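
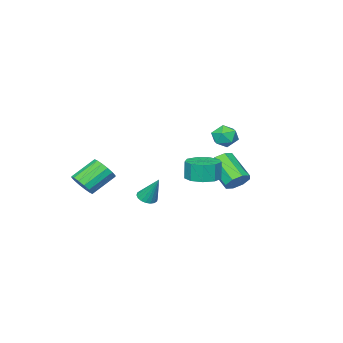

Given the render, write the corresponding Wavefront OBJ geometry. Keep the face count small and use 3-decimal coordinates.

v 1.397 3.903 1.013
v 2.462 3.958 1.094
v 2.369 3.893 2.369
v 1.303 3.837 2.287
v 2.175 4.631 1.107
v 2.081 4.566 2.382
v 1.523 4.963 1.076
v 1.43 4.898 2.351
v 0.813 4.799 1.015
v 0.719 4.734 2.29
v 0.375 4.215 0.953
v 0.282 4.15 2.228
v 0.416 3.485 0.919
v 0.322 3.42 2.194
v 0.916 2.951 0.929
v 0.822 2.886 2.203
v 1.64 2.861 0.977
v 1.547 2.796 2.252
v 2.251 3.259 1.043
v 2.157 3.194 2.317
v -3.574 2.153 -1.351
v -3.064 1.653 -1.899
v -3.376 -0.093 -0.596
v -3.886 0.407 -0.049
v -2.697 1.958 -1.402
v -3.009 0.213 -0.1
v -2.844 2.377 -0.875
v -3.156 0.632 0.427
v -3.418 2.665 -0.628
v -3.731 0.919 0.675
v -4.084 2.653 -0.804
v -4.396 0.907 0.499
v -4.451 2.347 -1.3
v -4.763 0.602 0.002
v -4.304 1.928 -1.827
v -4.616 0.183 -0.525
v -3.729 1.641 -2.075
v -4.042 -0.105 -0.772
v 1.734 -0.28 -1.689
v 2.044 -0.795 -1.392
v 1.706 0.68 0.009
v 2.271 -0.625 -1.485
v 2.391 -0.387 -1.617
v 2.382 -0.127 -1.764
v 2.244 0.102 -1.896
v 2.005 0.255 -1.987
v 1.712 0.303 -2.019
v 1.424 0.235 -1.985
v 1.197 0.065 -1.893
v 1.076 -0.173 -1.76
v 1.086 -0.432 -1.613
v 1.224 -0.662 -1.481
v 1.463 -0.815 -1.39
v 1.755 -0.863 -1.359
v -3.974 1.377 2.776
v -3.401 2.084 2.946
v -2.959 0.776 1.854
v -2.386 1.483 2.024
v -2.569 0.866 2.689
v -3.197 1.237 3.258
v -3.163 1.623 1.542
v -3.791 1.994 2.111
v -2.9 2.236 2.183
v -2.533 1.768 2.892
v -3.827 1.092 1.908
v -3.46 0.624 2.617
v 4.587 -2.853 -0.607
v 5.111 -2.96 0.129
v 3.638 -2.514 1.243
v 3.113 -2.407 0.507
v 5.158 -2.506 0.01
v 3.685 -2.061 1.124
v 5.052 -2.146 -0.274
v 3.579 -1.7 0.84
v 4.822 -1.975 -0.647
v 3.349 -1.529 0.467
v 4.528 -2.039 -1.01
v 3.055 -1.593 0.104
v 4.25 -2.321 -1.265
v 2.777 -1.876 -0.15
v 4.062 -2.746 -1.343
v 2.589 -2.3 -0.229
v 4.015 -3.199 -1.224
v 2.542 -2.754 -0.11
v 4.121 -3.56 -0.94
v 2.648 -3.114 0.174
v 4.351 -3.731 -0.567
v 2.878 -3.285 0.547
v 4.645 -3.667 -0.204
v 3.172 -3.221 0.91
v 4.923 -3.384 0.05
v 3.45 -2.939 1.165
f 2 1 5
f 2 5 3
f 3 5 6
f 3 6 4
f 5 1 7
f 5 7 6
f 6 7 8
f 6 8 4
f 7 1 9
f 7 9 8
f 8 9 10
f 8 10 4
f 9 1 11
f 9 11 10
f 10 11 12
f 10 12 4
f 11 1 13
f 11 13 12
f 12 13 14
f 12 14 4
f 13 1 15
f 13 15 14
f 14 15 16
f 14 16 4
f 15 1 17
f 15 17 16
f 16 17 18
f 16 18 4
f 17 1 19
f 17 19 18
f 18 19 20
f 18 20 4
f 19 1 2
f 19 2 20
f 20 2 3
f 20 3 4
f 22 21 25
f 22 25 23
f 23 25 26
f 23 26 24
f 25 21 27
f 25 27 26
f 26 27 28
f 26 28 24
f 27 21 29
f 27 29 28
f 28 29 30
f 28 30 24
f 29 21 31
f 29 31 30
f 30 31 32
f 30 32 24
f 31 21 33
f 31 33 32
f 32 33 34
f 32 34 24
f 33 21 35
f 33 35 34
f 34 35 36
f 34 36 24
f 35 21 37
f 35 37 36
f 36 37 38
f 36 38 24
f 37 21 22
f 37 22 38
f 38 22 23
f 38 23 24
f 40 39 42
f 40 42 41
f 42 39 43
f 42 43 41
f 43 39 44
f 43 44 41
f 44 39 45
f 44 45 41
f 45 39 46
f 45 46 41
f 46 39 47
f 46 47 41
f 47 39 48
f 47 48 41
f 48 39 49
f 48 49 41
f 49 39 50
f 49 50 41
f 50 39 51
f 50 51 41
f 51 39 52
f 51 52 41
f 52 39 53
f 52 53 41
f 53 39 54
f 53 54 41
f 54 39 40
f 54 40 41
f 55 66 60
f 55 60 56
f 55 56 62
f 55 62 65
f 55 65 66
f 56 60 64
f 60 66 59
f 66 65 57
f 65 62 61
f 62 56 63
f 58 64 59
f 58 59 57
f 58 57 61
f 58 61 63
f 58 63 64
f 59 64 60
f 57 59 66
f 61 57 65
f 63 61 62
f 64 63 56
f 68 67 71
f 68 71 69
f 69 71 72
f 69 72 70
f 71 67 73
f 71 73 72
f 72 73 74
f 72 74 70
f 73 67 75
f 73 75 74
f 74 75 76
f 74 76 70
f 75 67 77
f 75 77 76
f 76 77 78
f 76 78 70
f 77 67 79
f 77 79 78
f 78 79 80
f 78 80 70
f 79 67 81
f 79 81 80
f 80 81 82
f 80 82 70
f 81 67 83
f 81 83 82
f 82 83 84
f 82 84 70
f 83 67 85
f 83 85 84
f 84 85 86
f 84 86 70
f 85 67 87
f 85 87 86
f 86 87 88
f 86 88 70
f 87 67 89
f 87 89 88
f 88 89 90
f 88 90 70
f 89 67 91
f 89 91 90
f 90 91 92
f 90 92 70
f 91 67 68
f 91 68 92
f 92 68 69
f 92 69 70



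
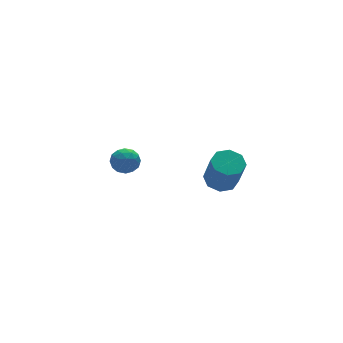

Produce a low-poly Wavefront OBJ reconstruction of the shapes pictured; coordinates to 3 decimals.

v -3.144 -1.365 0.389
v -2.656 -1.278 0.961
v -3.224 -2.562 0.639
v -2.736 -2.475 1.211
v -3.431 -2.179 1.258
v -3.382 -1.44 1.104
v -2.498 -2.4 0.496
v -2.449 -1.661 0.342
v -2.257 -1.918 1.027
v -2.834 -1.781 1.498
v -3.046 -2.059 0.102
v -3.623 -1.922 0.573
v -2.893 -1.217 0.653
v -2.987 -2.623 0.947
v -3.395 -2.45 0.975
v -3.109 -2.398 1.311
v -3.32 -1.312 0.737
v -3.033 -1.26 1.073
v -3.489 -1.79 1.248
v -2.847 -2.58 0.527
v -2.56 -2.528 0.863
v -2.771 -1.442 0.289
v -2.485 -1.39 0.625
v -2.391 -2.05 0.352
v -2.372 -1.541 1.028
v -2.418 -2.245 1.175
v -2.279 -2.201 0.755
v -2.25 -1.766 0.664
v -2.711 -1.461 1.305
v -2.757 -2.164 1.452
v -3.166 -1.991 1.48
v -3.137 -1.556 1.389
v -2.476 -1.837 1.344
v -3.123 -1.676 0.148
v -3.169 -2.379 0.295
v -2.743 -2.284 0.211
v -2.714 -1.849 0.12
v -3.462 -1.595 0.425
v -3.508 -2.299 0.572
v -3.63 -2.074 0.936
v -3.601 -1.639 0.845
v -3.404 -2.003 0.256
v 3.534 0.14 -4.235
v 4.41 0.307 -4.115
v 4.322 -0.513 -2.326
v 3.446 -0.68 -2.445
v 4.011 0.824 -3.898
v 3.924 0.005 -2.108
v 3.333 0.941 -3.877
v 3.245 0.121 -2.088
v 2.772 0.589 -4.066
v 2.684 -0.231 -2.277
v 2.658 -0.027 -4.354
v 2.57 -0.847 -2.565
v 3.056 -0.545 -4.572
v 2.969 -1.364 -2.782
v 3.735 -0.661 -4.592
v 3.647 -1.481 -2.803
v 4.296 -0.309 -4.403
v 4.208 -1.129 -2.614
f 1 38 17
f 38 12 41
f 17 41 6
f 38 41 17
f 1 17 13
f 17 6 18
f 13 18 2
f 17 18 13
f 1 13 22
f 13 2 23
f 22 23 8
f 13 23 22
f 1 22 34
f 22 8 37
f 34 37 11
f 22 37 34
f 1 34 38
f 34 11 42
f 38 42 12
f 34 42 38
f 2 18 29
f 18 6 32
f 29 32 10
f 18 32 29
f 6 41 19
f 41 12 40
f 19 40 5
f 41 40 19
f 12 42 39
f 42 11 35
f 39 35 3
f 42 35 39
f 11 37 36
f 37 8 24
f 36 24 7
f 37 24 36
f 8 23 28
f 23 2 25
f 28 25 9
f 23 25 28
f 4 30 16
f 30 10 31
f 16 31 5
f 30 31 16
f 4 16 14
f 16 5 15
f 14 15 3
f 16 15 14
f 4 14 21
f 14 3 20
f 21 20 7
f 14 20 21
f 4 21 26
f 21 7 27
f 26 27 9
f 21 27 26
f 4 26 30
f 26 9 33
f 30 33 10
f 26 33 30
f 5 31 19
f 31 10 32
f 19 32 6
f 31 32 19
f 3 15 39
f 15 5 40
f 39 40 12
f 15 40 39
f 7 20 36
f 20 3 35
f 36 35 11
f 20 35 36
f 9 27 28
f 27 7 24
f 28 24 8
f 27 24 28
f 10 33 29
f 33 9 25
f 29 25 2
f 33 25 29
f 44 43 47
f 44 47 45
f 45 47 48
f 45 48 46
f 47 43 49
f 47 49 48
f 48 49 50
f 48 50 46
f 49 43 51
f 49 51 50
f 50 51 52
f 50 52 46
f 51 43 53
f 51 53 52
f 52 53 54
f 52 54 46
f 53 43 55
f 53 55 54
f 54 55 56
f 54 56 46
f 55 43 57
f 55 57 56
f 56 57 58
f 56 58 46
f 57 43 59
f 57 59 58
f 58 59 60
f 58 60 46
f 59 43 44
f 59 44 60
f 60 44 45
f 60 45 46



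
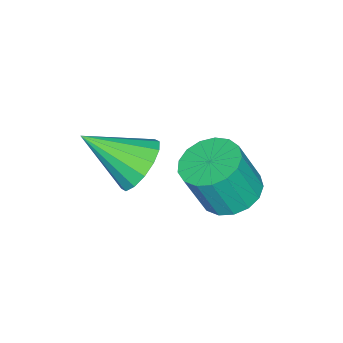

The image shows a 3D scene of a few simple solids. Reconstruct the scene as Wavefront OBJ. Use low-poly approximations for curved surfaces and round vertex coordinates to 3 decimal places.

v 2.178 0.23 -1.348
v 3.19 0.306 -1.619
v 3.693 -0.214 0.117
v 2.682 -0.29 0.388
v 3.076 0.765 -1.448
v 3.58 0.245 0.287
v 2.757 1.101 -1.255
v 3.26 0.582 0.48
v 2.305 1.238 -1.083
v 2.808 0.718 0.653
v 1.824 1.144 -0.971
v 2.328 0.624 0.764
v 1.424 0.84 -0.946
v 1.928 0.321 0.789
v 1.197 0.397 -1.013
v 1.701 -0.123 0.722
v 1.195 -0.085 -1.156
v 1.699 -0.604 0.579
v 1.418 -0.495 -1.344
v 1.922 -1.014 0.392
v 1.815 -0.738 -1.532
v 2.319 -1.257 0.203
v 2.295 -0.76 -1.678
v 2.799 -1.279 0.057
v 2.749 -0.555 -1.748
v 3.253 -1.075 -0.013
v 3.072 -0.171 -1.727
v 3.575 -0.69 0.008
v 3.592 -2.174 0.13
v 4.243 -2.485 -0.634
v 4.208 -3.886 1.35
v 4.54 -2.155 -0.321
v 4.584 -1.83 0.113
v 4.362 -1.597 0.551
v 3.933 -1.519 0.876
v 3.413 -1.617 1.002
v 2.942 -1.864 0.893
v 2.644 -2.194 0.58
v 2.601 -2.519 0.147
v 2.823 -2.752 -0.291
v 3.251 -2.829 -0.617
v 3.771 -2.732 -0.742
f 2 1 5
f 2 5 3
f 3 5 6
f 3 6 4
f 5 1 7
f 5 7 6
f 6 7 8
f 6 8 4
f 7 1 9
f 7 9 8
f 8 9 10
f 8 10 4
f 9 1 11
f 9 11 10
f 10 11 12
f 10 12 4
f 11 1 13
f 11 13 12
f 12 13 14
f 12 14 4
f 13 1 15
f 13 15 14
f 14 15 16
f 14 16 4
f 15 1 17
f 15 17 16
f 16 17 18
f 16 18 4
f 17 1 19
f 17 19 18
f 18 19 20
f 18 20 4
f 19 1 21
f 19 21 20
f 20 21 22
f 20 22 4
f 21 1 23
f 21 23 22
f 22 23 24
f 22 24 4
f 23 1 25
f 23 25 24
f 24 25 26
f 24 26 4
f 25 1 27
f 25 27 26
f 26 27 28
f 26 28 4
f 27 1 2
f 27 2 28
f 28 2 3
f 28 3 4
f 30 29 32
f 30 32 31
f 32 29 33
f 32 33 31
f 33 29 34
f 33 34 31
f 34 29 35
f 34 35 31
f 35 29 36
f 35 36 31
f 36 29 37
f 36 37 31
f 37 29 38
f 37 38 31
f 38 29 39
f 38 39 31
f 39 29 40
f 39 40 31
f 40 29 41
f 40 41 31
f 41 29 42
f 41 42 31
f 42 29 30
f 42 30 31



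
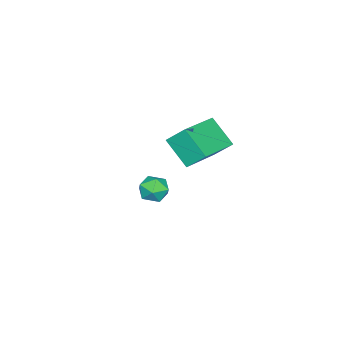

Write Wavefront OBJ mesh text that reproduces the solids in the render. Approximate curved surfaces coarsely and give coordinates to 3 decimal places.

v -3.501 -1.745 -2.998
v -3.165 -1.965 -3.589
v -3.815 -2.835 -2.771
v -3.479 -3.055 -3.362
v -3.101 -2.814 -2.805
v -2.907 -2.14 -2.945
v -4.073 -2.66 -3.415
v -3.879 -1.986 -3.555
v -3.518 -2.531 -3.847
v -2.918 -2.625 -3.47
v -4.062 -2.175 -2.89
v -3.462 -2.269 -2.513
v -2.756 0.611 0.381
v -3.081 -0.431 1.335
v -2.875 1.342 1.139
v -3.201 0.3 2.093
v -0.839 0.44 0.847
v -1.165 -0.602 1.801
v -0.959 1.171 1.605
v -1.284 0.129 2.559
f 1 12 6
f 1 6 2
f 1 2 8
f 1 8 11
f 1 11 12
f 2 6 10
f 6 12 5
f 12 11 3
f 11 8 7
f 8 2 9
f 4 10 5
f 4 5 3
f 4 3 7
f 4 7 9
f 4 9 10
f 5 10 6
f 3 5 12
f 7 3 11
f 9 7 8
f 10 9 2
f 14 16 13
f 17 14 13
f 13 16 15
f 15 17 13
f 14 20 16
f 18 14 17
f 18 20 14
f 16 20 15
f 19 17 15
f 15 20 19
f 19 18 17
f 20 18 19



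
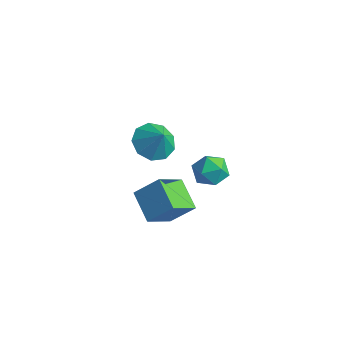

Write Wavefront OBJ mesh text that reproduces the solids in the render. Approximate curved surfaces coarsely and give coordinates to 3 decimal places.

v 1.853 -0.717 1.784
v 2.585 -0.154 1.329
v 2.547 -0.803 2.796
v 2.136 0.267 1.673
v 1.555 0.227 2.069
v 1.113 -0.255 2.332
v 1.017 -0.953 2.339
v 1.312 -1.541 2.086
v 1.86 -1.743 1.692
v 2.405 -1.466 1.342
v 2.691 -0.838 1.198
v 1.881 2.662 -1.684
v 2.756 2.951 -1.466
v 2.464 1.449 -2.414
v 3.339 1.738 -2.196
v 2.761 1.421 -1.516
v 2.401 2.17 -1.065
v 2.819 2.23 -2.815
v 2.459 2.979 -2.364
v 3.335 2.684 -2.165
v 3.3 2.184 -1.362
v 1.92 2.216 -2.518
v 1.885 1.716 -1.715
v 1.974 -1.3 -3.629
v 0.559 -0.714 -2.892
v 2.011 0.165 -4.725
v 0.596 0.752 -3.988
v 2.844 -0.532 -2.572
v 1.429 0.055 -1.835
v 2.881 0.934 -3.668
v 1.466 1.52 -2.931
f 2 1 4
f 2 4 3
f 4 1 5
f 4 5 3
f 5 1 6
f 5 6 3
f 6 1 7
f 6 7 3
f 7 1 8
f 7 8 3
f 8 1 9
f 8 9 3
f 9 1 10
f 9 10 3
f 10 1 11
f 10 11 3
f 11 1 2
f 11 2 3
f 12 23 17
f 12 17 13
f 12 13 19
f 12 19 22
f 12 22 23
f 13 17 21
f 17 23 16
f 23 22 14
f 22 19 18
f 19 13 20
f 15 21 16
f 15 16 14
f 15 14 18
f 15 18 20
f 15 20 21
f 16 21 17
f 14 16 23
f 18 14 22
f 20 18 19
f 21 20 13
f 25 27 24
f 28 25 24
f 24 27 26
f 26 28 24
f 25 31 27
f 29 25 28
f 29 31 25
f 27 31 26
f 30 28 26
f 26 31 30
f 30 29 28
f 31 29 30



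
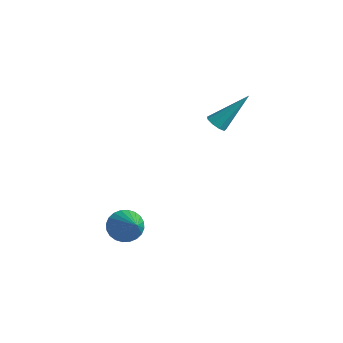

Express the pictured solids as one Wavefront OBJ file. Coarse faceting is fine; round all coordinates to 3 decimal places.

v -2.889 2.035 3.061
v -2.58 2.323 2.694
v -2.171 3.325 4.679
v -2.928 2.48 2.724
v -3.258 2.429 2.911
v -3.415 2.193 3.169
v -3.327 1.884 3.376
v -3.033 1.645 3.436
v -2.672 1.589 3.321
v -2.413 1.742 3.084
v -2.376 2.032 2.836
v -3.724 -2.635 -2.017
v -3.401 -3.079 -2.705
v -2.176 -3.265 -0.883
v -3.249 -2.774 -2.744
v -3.168 -2.448 -2.673
v -3.173 -2.151 -2.502
v -3.261 -1.927 -2.257
v -3.42 -1.811 -1.975
v -3.625 -1.82 -1.7
v -3.845 -1.954 -1.473
v -4.047 -2.191 -1.329
v -4.2 -2.496 -1.29
v -4.281 -2.822 -1.361
v -4.276 -3.12 -1.532
v -4.188 -3.344 -1.777
v -4.029 -3.46 -2.059
v -3.824 -3.45 -2.334
v -3.603 -3.317 -2.56
f 2 1 4
f 2 4 3
f 4 1 5
f 4 5 3
f 5 1 6
f 5 6 3
f 6 1 7
f 6 7 3
f 7 1 8
f 7 8 3
f 8 1 9
f 8 9 3
f 9 1 10
f 9 10 3
f 10 1 11
f 10 11 3
f 11 1 2
f 11 2 3
f 13 12 15
f 13 15 14
f 15 12 16
f 15 16 14
f 16 12 17
f 16 17 14
f 17 12 18
f 17 18 14
f 18 12 19
f 18 19 14
f 19 12 20
f 19 20 14
f 20 12 21
f 20 21 14
f 21 12 22
f 21 22 14
f 22 12 23
f 22 23 14
f 23 12 24
f 23 24 14
f 24 12 25
f 24 25 14
f 25 12 26
f 25 26 14
f 26 12 27
f 26 27 14
f 27 12 28
f 27 28 14
f 28 12 29
f 28 29 14
f 29 12 13
f 29 13 14



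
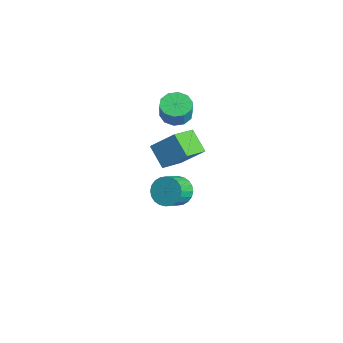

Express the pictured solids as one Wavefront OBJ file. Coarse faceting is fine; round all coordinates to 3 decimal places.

v -0.374 0.039 2.497
v 0.444 -0.044 2.284
v 0.693 -0.222 3.31
v -0.126 -0.139 3.523
v 0.356 0.462 2.394
v 0.604 0.284 3.419
v -0.012 0.806 2.542
v 0.236 0.629 3.568
v -0.518 0.858 2.674
v -0.27 0.68 3.699
v -0.969 0.596 2.738
v -0.721 0.419 3.763
v -1.193 0.122 2.71
v -0.944 -0.056 3.736
v -1.104 -0.384 2.601
v -0.856 -0.562 3.626
v -0.736 -0.729 2.452
v -0.488 -0.906 3.478
v -0.23 -0.78 2.321
v 0.018 -0.958 3.346
v 0.221 -0.519 2.257
v 0.469 -0.696 3.282
v -0.269 0.061 -4.015
v 0.576 0.371 -4.025
v 0.954 -0.632 -3.155
v 0.109 -0.941 -3.145
v 0.44 0.552 -3.757
v 0.818 -0.451 -2.887
v 0.196 0.659 -3.528
v 0.573 -0.344 -2.658
v -0.119 0.674 -3.373
v 0.259 -0.329 -2.503
v -0.456 0.597 -3.316
v -0.079 -0.406 -2.446
v -0.766 0.438 -3.365
v -0.388 -0.565 -2.496
v -0.999 0.221 -3.514
v -0.622 -0.782 -2.644
v -1.121 -0.02 -3.738
v -0.744 -1.022 -2.869
v -1.114 -0.248 -4.005
v -0.736 -1.251 -3.135
v -0.978 -0.429 -4.273
v -0.6 -1.432 -3.403
v -0.733 -0.536 -4.502
v -0.356 -1.539 -3.632
v -0.419 -0.551 -4.657
v -0.041 -1.554 -3.787
v -0.081 -0.474 -4.714
v 0.296 -1.477 -3.844
v 0.228 -0.315 -4.664
v 0.606 -1.318 -3.795
v 0.462 -0.098 -4.516
v 0.839 -1.101 -3.646
v 0.584 0.142 -4.291
v 0.961 -0.86 -3.422
v 1.644 -1.074 0.635
v 2.138 -2.539 1.454
v 0.487 -1.015 1.439
v 0.981 -2.48 2.258
v 2.459 -0.18 1.742
v 2.953 -1.645 2.561
v 1.302 -0.121 2.546
v 1.796 -1.586 3.365
f 2 1 5
f 2 5 3
f 3 5 6
f 3 6 4
f 5 1 7
f 5 7 6
f 6 7 8
f 6 8 4
f 7 1 9
f 7 9 8
f 8 9 10
f 8 10 4
f 9 1 11
f 9 11 10
f 10 11 12
f 10 12 4
f 11 1 13
f 11 13 12
f 12 13 14
f 12 14 4
f 13 1 15
f 13 15 14
f 14 15 16
f 14 16 4
f 15 1 17
f 15 17 16
f 16 17 18
f 16 18 4
f 17 1 19
f 17 19 18
f 18 19 20
f 18 20 4
f 19 1 21
f 19 21 20
f 20 21 22
f 20 22 4
f 21 1 2
f 21 2 22
f 22 2 3
f 22 3 4
f 24 23 27
f 24 27 25
f 25 27 28
f 25 28 26
f 27 23 29
f 27 29 28
f 28 29 30
f 28 30 26
f 29 23 31
f 29 31 30
f 30 31 32
f 30 32 26
f 31 23 33
f 31 33 32
f 32 33 34
f 32 34 26
f 33 23 35
f 33 35 34
f 34 35 36
f 34 36 26
f 35 23 37
f 35 37 36
f 36 37 38
f 36 38 26
f 37 23 39
f 37 39 38
f 38 39 40
f 38 40 26
f 39 23 41
f 39 41 40
f 40 41 42
f 40 42 26
f 41 23 43
f 41 43 42
f 42 43 44
f 42 44 26
f 43 23 45
f 43 45 44
f 44 45 46
f 44 46 26
f 45 23 47
f 45 47 46
f 46 47 48
f 46 48 26
f 47 23 49
f 47 49 48
f 48 49 50
f 48 50 26
f 49 23 51
f 49 51 50
f 50 51 52
f 50 52 26
f 51 23 53
f 51 53 52
f 52 53 54
f 52 54 26
f 53 23 55
f 53 55 54
f 54 55 56
f 54 56 26
f 55 23 24
f 55 24 56
f 56 24 25
f 56 25 26
f 58 60 57
f 61 58 57
f 57 60 59
f 59 61 57
f 58 64 60
f 62 58 61
f 62 64 58
f 60 64 59
f 63 61 59
f 59 64 63
f 63 62 61
f 64 62 63



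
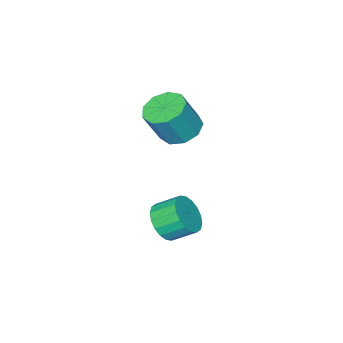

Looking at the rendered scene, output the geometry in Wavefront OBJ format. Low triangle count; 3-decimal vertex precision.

v -3.501 -0.567 0.303
v -2.716 -0.357 -0.059
v -2.014 -0.542 1.355
v -2.799 -0.753 1.717
v -2.993 0.146 0.144
v -2.291 -0.04 1.559
v -3.508 0.315 0.422
v -2.806 0.129 1.836
v -4.019 0.071 0.644
v -3.317 -0.115 2.058
v -4.289 -0.472 0.706
v -3.587 -0.657 2.121
v -4.189 -1.059 0.58
v -3.487 -1.244 1.994
v -3.768 -1.416 0.324
v -3.066 -1.601 1.738
v -3.222 -1.376 0.058
v -2.52 -1.562 1.473
v -2.806 -0.958 -0.093
v -2.104 -1.143 1.321
v -1.527 0.561 -3.289
v -0.77 0.881 -3.036
v -1.296 1.639 -2.419
v -2.053 1.319 -2.671
v -0.847 1.084 -3.351
v -1.373 1.842 -2.734
v -1.059 1.183 -3.654
v -1.585 1.941 -3.037
v -1.364 1.16 -3.884
v -1.89 1.917 -3.267
v -1.701 1.017 -3.997
v -2.227 1.775 -3.38
v -2.003 0.784 -3.969
v -2.53 1.542 -3.352
v -2.212 0.507 -3.806
v -2.738 1.265 -3.189
v -2.284 0.241 -3.541
v -2.81 0.999 -2.924
v -2.207 0.038 -3.226
v -2.733 0.796 -2.609
v -1.995 -0.061 -2.923
v -2.521 0.697 -2.306
v -1.69 -0.037 -2.693
v -2.216 0.72 -2.076
v -1.353 0.105 -2.58
v -1.879 0.863 -1.963
v -1.05 0.338 -2.608
v -1.577 1.096 -1.991
v -0.842 0.615 -2.771
v -1.368 1.373 -2.154
f 2 1 5
f 2 5 3
f 3 5 6
f 3 6 4
f 5 1 7
f 5 7 6
f 6 7 8
f 6 8 4
f 7 1 9
f 7 9 8
f 8 9 10
f 8 10 4
f 9 1 11
f 9 11 10
f 10 11 12
f 10 12 4
f 11 1 13
f 11 13 12
f 12 13 14
f 12 14 4
f 13 1 15
f 13 15 14
f 14 15 16
f 14 16 4
f 15 1 17
f 15 17 16
f 16 17 18
f 16 18 4
f 17 1 19
f 17 19 18
f 18 19 20
f 18 20 4
f 19 1 2
f 19 2 20
f 20 2 3
f 20 3 4
f 22 21 25
f 22 25 23
f 23 25 26
f 23 26 24
f 25 21 27
f 25 27 26
f 26 27 28
f 26 28 24
f 27 21 29
f 27 29 28
f 28 29 30
f 28 30 24
f 29 21 31
f 29 31 30
f 30 31 32
f 30 32 24
f 31 21 33
f 31 33 32
f 32 33 34
f 32 34 24
f 33 21 35
f 33 35 34
f 34 35 36
f 34 36 24
f 35 21 37
f 35 37 36
f 36 37 38
f 36 38 24
f 37 21 39
f 37 39 38
f 38 39 40
f 38 40 24
f 39 21 41
f 39 41 40
f 40 41 42
f 40 42 24
f 41 21 43
f 41 43 42
f 42 43 44
f 42 44 24
f 43 21 45
f 43 45 44
f 44 45 46
f 44 46 24
f 45 21 47
f 45 47 46
f 46 47 48
f 46 48 24
f 47 21 49
f 47 49 48
f 48 49 50
f 48 50 24
f 49 21 22
f 49 22 50
f 50 22 23
f 50 23 24



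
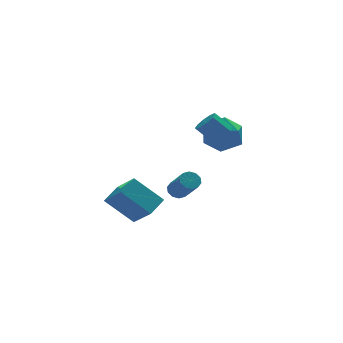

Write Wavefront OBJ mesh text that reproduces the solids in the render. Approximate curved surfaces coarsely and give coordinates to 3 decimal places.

v -0.761 -0.745 -1.635
v -0.232 -0.831 -1.856
v 0.091 -2.161 -0.566
v -0.439 -2.075 -0.345
v -0.207 -0.579 -1.602
v 0.116 -1.909 -0.313
v -0.393 -0.39 -1.361
v -0.07 -1.72 -0.072
v -0.72 -0.337 -1.224
v -0.398 -1.667 0.065
v -1.063 -0.44 -1.245
v -0.74 -1.77 0.045
v -1.291 -0.659 -1.414
v -0.968 -1.989 -0.124
v -1.316 -0.911 -1.667
v -0.993 -2.241 -0.378
v -1.13 -1.1 -1.908
v -0.807 -2.43 -0.619
v -0.802 -1.153 -2.045
v -0.48 -2.483 -0.756
v -0.46 -1.05 -2.025
v -0.137 -2.38 -0.735
v -4.509 -0.457 -2.108
v -3.948 -1.844 -0.873
v -3.649 0.325 -1.62
v -3.089 -1.063 -0.385
v -3.131 -1.117 -3.475
v -2.571 -2.505 -2.24
v -2.272 -0.336 -2.987
v -1.711 -1.723 -1.752
v 0.255 -1.919 3.391
v 1.277 -1.344 3.197
v 0.943 -3.456 2.463
v 1.965 -2.881 2.269
v 1.672 -3.218 3.371
v 1.247 -2.268 3.944
v 0.973 -2.532 1.716
v 0.548 -1.582 2.289
v 1.721 -1.724 2.162
v 2.153 -2.147 3.184
v 0.067 -2.653 2.476
v 0.499 -3.076 3.498
v 0.719 -3.798 3.465
v 1.204 -3.928 3.953
v 0.425 -3.573 4.822
v -0.059 -3.442 4.335
v 1.25 -3.518 3.826
v 0.471 -3.162 4.695
v 1.093 -3.214 3.561
v 0.314 -2.858 4.43
v 0.793 -3.133 3.259
v 0.015 -2.777 4.129
v 0.465 -3.306 3.037
v -0.313 -2.95 3.906
v 0.235 -3.667 2.978
v -0.544 -3.312 3.847
v 0.189 -4.078 3.105
v -0.59 -3.722 3.974
v 0.346 -4.382 3.37
v -0.433 -4.026 4.239
v 0.645 -4.463 3.671
v -0.133 -4.107 4.541
v 0.973 -4.29 3.894
v 0.195 -3.934 4.763
f 2 1 5
f 2 5 3
f 3 5 6
f 3 6 4
f 5 1 7
f 5 7 6
f 6 7 8
f 6 8 4
f 7 1 9
f 7 9 8
f 8 9 10
f 8 10 4
f 9 1 11
f 9 11 10
f 10 11 12
f 10 12 4
f 11 1 13
f 11 13 12
f 12 13 14
f 12 14 4
f 13 1 15
f 13 15 14
f 14 15 16
f 14 16 4
f 15 1 17
f 15 17 16
f 16 17 18
f 16 18 4
f 17 1 19
f 17 19 18
f 18 19 20
f 18 20 4
f 19 1 21
f 19 21 20
f 20 21 22
f 20 22 4
f 21 1 2
f 21 2 22
f 22 2 3
f 22 3 4
f 24 26 23
f 27 24 23
f 23 26 25
f 25 27 23
f 24 30 26
f 28 24 27
f 28 30 24
f 26 30 25
f 29 27 25
f 25 30 29
f 29 28 27
f 30 28 29
f 31 42 36
f 31 36 32
f 31 32 38
f 31 38 41
f 31 41 42
f 32 36 40
f 36 42 35
f 42 41 33
f 41 38 37
f 38 32 39
f 34 40 35
f 34 35 33
f 34 33 37
f 34 37 39
f 34 39 40
f 35 40 36
f 33 35 42
f 37 33 41
f 39 37 38
f 40 39 32
f 44 43 47
f 44 47 45
f 45 47 48
f 45 48 46
f 47 43 49
f 47 49 48
f 48 49 50
f 48 50 46
f 49 43 51
f 49 51 50
f 50 51 52
f 50 52 46
f 51 43 53
f 51 53 52
f 52 53 54
f 52 54 46
f 53 43 55
f 53 55 54
f 54 55 56
f 54 56 46
f 55 43 57
f 55 57 56
f 56 57 58
f 56 58 46
f 57 43 59
f 57 59 58
f 58 59 60
f 58 60 46
f 59 43 61
f 59 61 60
f 60 61 62
f 60 62 46
f 61 43 63
f 61 63 62
f 62 63 64
f 62 64 46
f 63 43 44
f 63 44 64
f 64 44 45
f 64 45 46



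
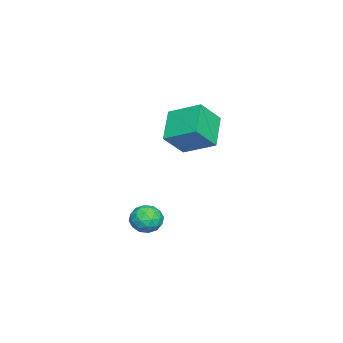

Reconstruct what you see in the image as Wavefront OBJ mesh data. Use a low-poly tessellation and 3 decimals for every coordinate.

v -0.213 1.777 0.362
v -1.921 1.547 1.472
v 0.106 3.544 1.219
v -1.602 3.314 2.329
v 0.702 1.006 1.611
v -1.006 0.776 2.721
v 1.021 2.773 2.468
v -0.687 2.543 3.578
v 1.467 0.786 -3.237
v 2.007 0.564 -3.956
v 0.353 -0.024 -3.824
v 0.893 -0.246 -4.543
v 1.08 -0.584 -3.702
v 1.768 -0.083 -3.339
v 0.592 0.623 -4.441
v 1.28 1.124 -4.078
v 1.465 0.464 -4.7
v 1.767 -0.282 -4.243
v 0.593 0.822 -3.537
v 0.895 0.076 -3.08
v 1.835 0.746 -3.545
v 0.525 -0.206 -4.235
v 0.635 -0.405 -3.741
v 0.952 -0.535 -4.163
v 1.695 0.365 -3.183
v 2.012 0.235 -3.605
v 1.467 -0.44 -3.456
v 0.348 0.305 -4.175
v 0.665 0.175 -4.597
v 1.408 1.075 -3.617
v 1.725 0.945 -4.039
v 0.893 0.98 -4.324
v 1.834 0.557 -4.405
v 1.179 0.081 -4.749
v 1.002 0.592 -4.69
v 1.407 0.886 -4.476
v 2.011 0.118 -4.136
v 1.356 -0.358 -4.481
v 1.466 -0.557 -3.987
v 1.871 -0.262 -3.774
v 1.693 0.059 -4.573
v 1.004 0.898 -3.299
v 0.349 0.422 -3.644
v 0.489 0.802 -4.006
v 0.894 1.097 -3.793
v 1.181 0.459 -3.031
v 0.526 -0.017 -3.375
v 0.953 -0.346 -3.304
v 1.358 -0.052 -3.09
v 0.667 0.481 -3.207
f 2 4 1
f 5 2 1
f 1 4 3
f 3 5 1
f 2 8 4
f 6 2 5
f 6 8 2
f 4 8 3
f 7 5 3
f 3 8 7
f 7 6 5
f 8 6 7
f 9 46 25
f 46 20 49
f 25 49 14
f 46 49 25
f 9 25 21
f 25 14 26
f 21 26 10
f 25 26 21
f 9 21 30
f 21 10 31
f 30 31 16
f 21 31 30
f 9 30 42
f 30 16 45
f 42 45 19
f 30 45 42
f 9 42 46
f 42 19 50
f 46 50 20
f 42 50 46
f 10 26 37
f 26 14 40
f 37 40 18
f 26 40 37
f 14 49 27
f 49 20 48
f 27 48 13
f 49 48 27
f 20 50 47
f 50 19 43
f 47 43 11
f 50 43 47
f 19 45 44
f 45 16 32
f 44 32 15
f 45 32 44
f 16 31 36
f 31 10 33
f 36 33 17
f 31 33 36
f 12 38 24
f 38 18 39
f 24 39 13
f 38 39 24
f 12 24 22
f 24 13 23
f 22 23 11
f 24 23 22
f 12 22 29
f 22 11 28
f 29 28 15
f 22 28 29
f 12 29 34
f 29 15 35
f 34 35 17
f 29 35 34
f 12 34 38
f 34 17 41
f 38 41 18
f 34 41 38
f 13 39 27
f 39 18 40
f 27 40 14
f 39 40 27
f 11 23 47
f 23 13 48
f 47 48 20
f 23 48 47
f 15 28 44
f 28 11 43
f 44 43 19
f 28 43 44
f 17 35 36
f 35 15 32
f 36 32 16
f 35 32 36
f 18 41 37
f 41 17 33
f 37 33 10
f 41 33 37



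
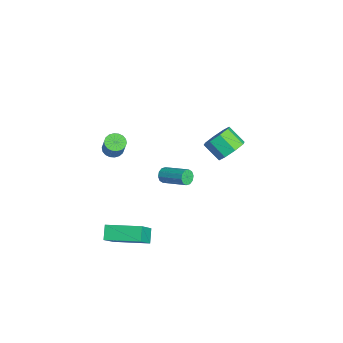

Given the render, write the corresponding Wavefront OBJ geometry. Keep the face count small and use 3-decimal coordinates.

v 2.62 -1.359 2.249
v 2.954 -1.494 1.875
v 4.095 -0.397 2.496
v 3.76 -0.261 2.871
v 2.777 -1.249 1.766
v 3.918 -0.152 2.387
v 2.54 -1.045 1.842
v 3.681 0.052 2.463
v 2.334 -0.962 2.073
v 3.474 0.136 2.695
v 2.236 -1.029 2.372
v 3.377 0.068 2.993
v 2.285 -1.223 2.624
v 3.426 -0.126 3.245
v 2.462 -1.468 2.733
v 3.603 -0.371 3.354
v 2.699 -1.672 2.657
v 3.84 -0.575 3.278
v 2.906 -1.756 2.425
v 4.046 -0.658 3.047
v 3.003 -1.688 2.127
v 4.144 -0.591 2.748
v 0.092 -3.836 2.845
v 0.6 -4.11 2.567
v 1.235 -4.058 3.677
v 0.728 -3.784 3.955
v 0.647 -3.832 2.527
v 1.283 -3.78 3.637
v 0.585 -3.555 2.549
v 1.221 -3.503 3.659
v 0.426 -3.334 2.631
v 1.061 -3.282 3.74
v 0.2 -3.212 2.754
v 0.835 -3.16 3.864
v -0.047 -3.213 2.896
v 0.588 -3.162 4.006
v -0.267 -3.338 3.027
v 0.369 -3.287 4.137
v -0.415 -3.562 3.123
v 0.22 -3.51 4.233
v -0.463 -3.84 3.163
v 0.173 -3.788 4.273
v -0.401 -4.117 3.141
v 0.235 -4.065 4.251
v -0.241 -4.338 3.06
v 0.394 -4.286 4.169
v -0.015 -4.46 2.936
v 0.62 -4.408 4.046
v 0.232 -4.458 2.794
v 0.867 -4.407 3.904
v 0.451 -4.333 2.663
v 1.087 -4.282 3.773
v -3.472 3.918 -1.779
v -2.725 3.952 -1.071
v -3.541 3.175 -0.173
v -4.288 3.142 -0.881
v -3.229 4.555 -1.007
v -4.044 3.778 -0.109
v -3.875 4.785 -1.395
v -4.691 4.008 -0.497
v -4.285 4.507 -2.008
v -5.101 3.731 -1.11
v -4.219 3.885 -2.487
v -5.035 3.108 -1.589
v -3.716 3.282 -2.551
v -4.531 2.505 -1.653
v -3.069 3.052 -2.163
v -3.885 2.275 -1.265
v -2.659 3.329 -1.55
v -3.475 2.553 -0.652
v 1.76 -4.194 -4.232
v 1.041 -3.99 -3.538
v 2.586 -2.195 -3.964
v 1.867 -1.991 -3.269
v 3.073 -4.949 -2.651
v 2.354 -4.745 -1.956
v 3.899 -2.95 -2.382
v 3.18 -2.746 -1.688
f 2 1 5
f 2 5 3
f 3 5 6
f 3 6 4
f 5 1 7
f 5 7 6
f 6 7 8
f 6 8 4
f 7 1 9
f 7 9 8
f 8 9 10
f 8 10 4
f 9 1 11
f 9 11 10
f 10 11 12
f 10 12 4
f 11 1 13
f 11 13 12
f 12 13 14
f 12 14 4
f 13 1 15
f 13 15 14
f 14 15 16
f 14 16 4
f 15 1 17
f 15 17 16
f 16 17 18
f 16 18 4
f 17 1 19
f 17 19 18
f 18 19 20
f 18 20 4
f 19 1 21
f 19 21 20
f 20 21 22
f 20 22 4
f 21 1 2
f 21 2 22
f 22 2 3
f 22 3 4
f 24 23 27
f 24 27 25
f 25 27 28
f 25 28 26
f 27 23 29
f 27 29 28
f 28 29 30
f 28 30 26
f 29 23 31
f 29 31 30
f 30 31 32
f 30 32 26
f 31 23 33
f 31 33 32
f 32 33 34
f 32 34 26
f 33 23 35
f 33 35 34
f 34 35 36
f 34 36 26
f 35 23 37
f 35 37 36
f 36 37 38
f 36 38 26
f 37 23 39
f 37 39 38
f 38 39 40
f 38 40 26
f 39 23 41
f 39 41 40
f 40 41 42
f 40 42 26
f 41 23 43
f 41 43 42
f 42 43 44
f 42 44 26
f 43 23 45
f 43 45 44
f 44 45 46
f 44 46 26
f 45 23 47
f 45 47 46
f 46 47 48
f 46 48 26
f 47 23 49
f 47 49 48
f 48 49 50
f 48 50 26
f 49 23 51
f 49 51 50
f 50 51 52
f 50 52 26
f 51 23 24
f 51 24 52
f 52 24 25
f 52 25 26
f 54 53 57
f 54 57 55
f 55 57 58
f 55 58 56
f 57 53 59
f 57 59 58
f 58 59 60
f 58 60 56
f 59 53 61
f 59 61 60
f 60 61 62
f 60 62 56
f 61 53 63
f 61 63 62
f 62 63 64
f 62 64 56
f 63 53 65
f 63 65 64
f 64 65 66
f 64 66 56
f 65 53 67
f 65 67 66
f 66 67 68
f 66 68 56
f 67 53 69
f 67 69 68
f 68 69 70
f 68 70 56
f 69 53 54
f 69 54 70
f 70 54 55
f 70 55 56
f 72 74 71
f 75 72 71
f 71 74 73
f 73 75 71
f 72 78 74
f 76 72 75
f 76 78 72
f 74 78 73
f 77 75 73
f 73 78 77
f 77 76 75
f 78 76 77



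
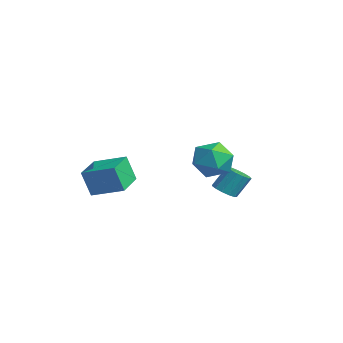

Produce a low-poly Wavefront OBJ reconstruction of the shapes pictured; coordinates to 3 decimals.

v 2.115 0.067 -0.261
v 2.917 0.304 0.523
v 3.423 -0.584 -1.403
v 4.225 -0.347 -0.619
v 3.47 -1.188 -0.43
v 2.661 -0.786 0.276
v 3.679 0.506 -1.156
v 2.87 0.908 -0.45
v 3.883 0.575 -0.03
v 3.754 -0.472 0.418
v 2.586 0.192 -1.298
v 2.457 -0.855 -0.85
v -2.142 -4.177 -4.073
v -2.376 -4.592 -2.598
v -3.517 -3.005 -3.961
v -3.751 -3.42 -2.486
v -1.009 -2.9 -3.534
v -1.243 -3.315 -2.059
v -2.384 -1.728 -3.422
v -2.618 -2.143 -1.947
v 0.24 1.79 -3.835
v 0.947 1.721 -3.84
v 1.027 2.461 -2.69
v 0.32 2.53 -2.685
v 0.864 2.053 -4.048
v 0.944 2.793 -2.897
v 0.584 2.302 -4.188
v 0.664 3.041 -3.038
v 0.194 2.388 -4.216
v 0.274 3.127 -3.066
v -0.181 2.284 -4.123
v -0.101 3.024 -2.973
v -0.423 2.023 -3.939
v -0.342 2.763 -2.789
v -0.454 1.689 -3.722
v -0.374 2.429 -2.571
v -0.264 1.387 -3.541
v -0.184 2.126 -2.39
v 0.085 1.212 -3.453
v 0.165 1.952 -2.302
v 0.483 1.222 -3.487
v 0.564 1.961 -2.336
v 0.805 1.411 -3.631
v 0.885 2.151 -2.481
f 1 12 6
f 1 6 2
f 1 2 8
f 1 8 11
f 1 11 12
f 2 6 10
f 6 12 5
f 12 11 3
f 11 8 7
f 8 2 9
f 4 10 5
f 4 5 3
f 4 3 7
f 4 7 9
f 4 9 10
f 5 10 6
f 3 5 12
f 7 3 11
f 9 7 8
f 10 9 2
f 14 16 13
f 17 14 13
f 13 16 15
f 15 17 13
f 14 20 16
f 18 14 17
f 18 20 14
f 16 20 15
f 19 17 15
f 15 20 19
f 19 18 17
f 20 18 19
f 22 21 25
f 22 25 23
f 23 25 26
f 23 26 24
f 25 21 27
f 25 27 26
f 26 27 28
f 26 28 24
f 27 21 29
f 27 29 28
f 28 29 30
f 28 30 24
f 29 21 31
f 29 31 30
f 30 31 32
f 30 32 24
f 31 21 33
f 31 33 32
f 32 33 34
f 32 34 24
f 33 21 35
f 33 35 34
f 34 35 36
f 34 36 24
f 35 21 37
f 35 37 36
f 36 37 38
f 36 38 24
f 37 21 39
f 37 39 38
f 38 39 40
f 38 40 24
f 39 21 41
f 39 41 40
f 40 41 42
f 40 42 24
f 41 21 43
f 41 43 42
f 42 43 44
f 42 44 24
f 43 21 22
f 43 22 44
f 44 22 23
f 44 23 24



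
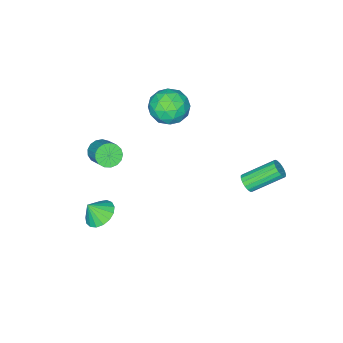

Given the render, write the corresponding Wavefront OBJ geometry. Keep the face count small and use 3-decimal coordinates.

v -2.262 -3.065 2.403
v -1.575 -3.993 2.23
v -3.645 -3.907 1.43
v -2.958 -4.835 1.257
v -3.362 -4.599 2.326
v -2.507 -4.079 2.928
v -2.713 -3.821 0.732
v -1.858 -3.301 1.334
v -1.854 -4.461 1.197
v -2.255 -4.941 2.182
v -2.965 -2.959 1.478
v -3.366 -3.439 2.463
v -1.797 -3.456 2.402
v -3.423 -4.444 1.258
v -3.66 -4.306 1.887
v -3.257 -4.851 1.785
v -2.345 -3.506 2.812
v -1.941 -4.051 2.71
v -2.991 -4.407 2.767
v -3.279 -3.849 0.95
v -2.875 -4.394 0.848
v -1.963 -3.049 1.875
v -1.56 -3.594 1.773
v -2.229 -3.493 0.893
v -1.558 -4.276 1.693
v -2.371 -4.77 1.121
v -2.226 -4.174 0.813
v -1.724 -3.869 1.166
v -1.793 -4.558 2.272
v -2.606 -5.052 1.7
v -2.843 -4.914 2.329
v -2.341 -4.608 2.682
v -1.957 -4.833 1.665
v -2.614 -2.848 1.96
v -3.427 -3.342 1.388
v -2.879 -3.292 0.978
v -2.377 -2.986 1.331
v -2.849 -3.13 2.539
v -3.662 -3.624 1.967
v -3.496 -4.031 2.494
v -2.994 -3.726 2.847
v -3.263 -3.067 1.995
v 3.439 -3.047 -2.029
v 4.245 -2.942 -2.416
v 3.921 -3.433 -1.131
v 4.176 -2.566 -2.218
v 3.938 -2.3 -1.976
v 3.586 -2.205 -1.747
v 3.2 -2.304 -1.582
v 2.869 -2.572 -1.52
v 2.669 -2.95 -1.575
v 2.645 -3.35 -1.733
v 2.803 -3.68 -1.96
v 3.107 -3.866 -2.202
v 3.487 -3.864 -2.405
v 3.856 -3.675 -2.522
v 4.13 -3.342 -2.526
v 3.001 -3.257 2.869
v 3.641 -3.54 2.846
v 4.139 -2.485 3.708
v 3.499 -2.203 3.731
v 3.638 -3.327 2.587
v 4.135 -2.272 3.449
v 3.489 -3.099 2.393
v 3.987 -2.044 3.255
v 3.229 -2.906 2.308
v 3.726 -1.851 3.17
v 2.916 -2.794 2.351
v 3.413 -1.739 3.213
v 2.623 -2.788 2.513
v 3.12 -1.733 3.375
v 2.416 -2.89 2.757
v 2.913 -1.835 3.619
v 2.344 -3.076 3.026
v 2.841 -2.021 3.888
v 2.422 -3.303 3.259
v 2.919 -2.248 4.121
v 2.633 -3.52 3.403
v 3.13 -2.465 4.265
v 2.928 -3.677 3.425
v 3.426 -2.622 4.286
v 3.241 -3.738 3.319
v 3.738 -2.683 4.181
v 3.498 -3.688 3.11
v 3.995 -2.633 3.972
v -2.434 1.564 -0.657
v -2.201 1.369 -0.186
v -3.474 2.441 0.887
v -3.706 2.636 0.417
v -2.06 1.59 -0.24
v -3.333 2.662 0.833
v -2.005 1.806 -0.389
v -3.277 2.878 0.684
v -2.048 1.966 -0.6
v -3.32 3.038 0.473
v -2.179 2.034 -0.824
v -3.451 3.106 0.249
v -2.368 1.994 -1.009
v -3.641 3.066 0.064
v -2.573 1.856 -1.114
v -3.845 2.928 -0.04
v -2.746 1.651 -1.113
v -4.018 2.723 -0.04
v -2.847 1.426 -1.009
v -4.119 2.498 0.065
v -2.853 1.233 -0.823
v -4.126 2.305 0.25
v -2.764 1.115 -0.6
v -4.036 2.187 0.474
v -2.599 1.1 -0.389
v -3.871 2.173 0.684
v -2.396 1.192 -0.24
v -3.668 2.264 0.833
f 1 38 17
f 38 12 41
f 17 41 6
f 38 41 17
f 1 17 13
f 17 6 18
f 13 18 2
f 17 18 13
f 1 13 22
f 13 2 23
f 22 23 8
f 13 23 22
f 1 22 34
f 22 8 37
f 34 37 11
f 22 37 34
f 1 34 38
f 34 11 42
f 38 42 12
f 34 42 38
f 2 18 29
f 18 6 32
f 29 32 10
f 18 32 29
f 6 41 19
f 41 12 40
f 19 40 5
f 41 40 19
f 12 42 39
f 42 11 35
f 39 35 3
f 42 35 39
f 11 37 36
f 37 8 24
f 36 24 7
f 37 24 36
f 8 23 28
f 23 2 25
f 28 25 9
f 23 25 28
f 4 30 16
f 30 10 31
f 16 31 5
f 30 31 16
f 4 16 14
f 16 5 15
f 14 15 3
f 16 15 14
f 4 14 21
f 14 3 20
f 21 20 7
f 14 20 21
f 4 21 26
f 21 7 27
f 26 27 9
f 21 27 26
f 4 26 30
f 26 9 33
f 30 33 10
f 26 33 30
f 5 31 19
f 31 10 32
f 19 32 6
f 31 32 19
f 3 15 39
f 15 5 40
f 39 40 12
f 15 40 39
f 7 20 36
f 20 3 35
f 36 35 11
f 20 35 36
f 9 27 28
f 27 7 24
f 28 24 8
f 27 24 28
f 10 33 29
f 33 9 25
f 29 25 2
f 33 25 29
f 44 43 46
f 44 46 45
f 46 43 47
f 46 47 45
f 47 43 48
f 47 48 45
f 48 43 49
f 48 49 45
f 49 43 50
f 49 50 45
f 50 43 51
f 50 51 45
f 51 43 52
f 51 52 45
f 52 43 53
f 52 53 45
f 53 43 54
f 53 54 45
f 54 43 55
f 54 55 45
f 55 43 56
f 55 56 45
f 56 43 57
f 56 57 45
f 57 43 44
f 57 44 45
f 59 58 62
f 59 62 60
f 60 62 63
f 60 63 61
f 62 58 64
f 62 64 63
f 63 64 65
f 63 65 61
f 64 58 66
f 64 66 65
f 65 66 67
f 65 67 61
f 66 58 68
f 66 68 67
f 67 68 69
f 67 69 61
f 68 58 70
f 68 70 69
f 69 70 71
f 69 71 61
f 70 58 72
f 70 72 71
f 71 72 73
f 71 73 61
f 72 58 74
f 72 74 73
f 73 74 75
f 73 75 61
f 74 58 76
f 74 76 75
f 75 76 77
f 75 77 61
f 76 58 78
f 76 78 77
f 77 78 79
f 77 79 61
f 78 58 80
f 78 80 79
f 79 80 81
f 79 81 61
f 80 58 82
f 80 82 81
f 81 82 83
f 81 83 61
f 82 58 84
f 82 84 83
f 83 84 85
f 83 85 61
f 84 58 59
f 84 59 85
f 85 59 60
f 85 60 61
f 87 86 90
f 87 90 88
f 88 90 91
f 88 91 89
f 90 86 92
f 90 92 91
f 91 92 93
f 91 93 89
f 92 86 94
f 92 94 93
f 93 94 95
f 93 95 89
f 94 86 96
f 94 96 95
f 95 96 97
f 95 97 89
f 96 86 98
f 96 98 97
f 97 98 99
f 97 99 89
f 98 86 100
f 98 100 99
f 99 100 101
f 99 101 89
f 100 86 102
f 100 102 101
f 101 102 103
f 101 103 89
f 102 86 104
f 102 104 103
f 103 104 105
f 103 105 89
f 104 86 106
f 104 106 105
f 105 106 107
f 105 107 89
f 106 86 108
f 106 108 107
f 107 108 109
f 107 109 89
f 108 86 110
f 108 110 109
f 109 110 111
f 109 111 89
f 110 86 112
f 110 112 111
f 111 112 113
f 111 113 89
f 112 86 87
f 112 87 113
f 113 87 88
f 113 88 89



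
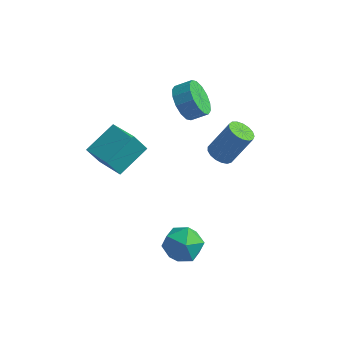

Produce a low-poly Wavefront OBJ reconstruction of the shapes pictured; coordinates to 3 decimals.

v 0.449 -0.768 -3.393
v 1.24 -1.599 -3.081
v -0.84 -2.141 -3.779
v -0.049 -2.972 -3.467
v -0.514 -2.253 -2.642
v 0.283 -1.405 -2.403
v 0.117 -2.335 -4.457
v 0.914 -1.487 -4.218
v 1.034 -2.567 -3.738
v 0.644 -2.516 -2.617
v -0.244 -1.224 -4.243
v -0.634 -1.173 -3.122
v -2.12 3.331 2.498
v -1.549 3.363 1.57
v -0.75 3.72 2.073
v -1.32 3.689 3.002
v -1.798 3.868 1.606
v -0.998 4.225 2.109
v -2.132 4.229 1.881
v -1.333 4.587 2.384
v -2.464 4.35 2.321
v -1.664 4.708 2.825
v -2.703 4.198 2.809
v -1.904 4.555 3.313
v -2.786 3.814 3.214
v -1.986 4.171 3.717
v -2.69 3.3 3.427
v -1.891 3.657 3.93
v -2.442 2.795 3.391
v -1.642 3.152 3.894
v -2.107 2.433 3.116
v -1.308 2.791 3.619
v -1.776 2.312 2.675
v -0.976 2.67 3.179
v -1.536 2.465 2.187
v -0.737 2.822 2.691
v -1.454 2.849 1.783
v -0.654 3.206 2.286
v -5.016 -1.795 2.208
v -3.427 -2.751 2.776
v -4.328 -0.151 3.048
v -2.738 -1.107 3.616
v -4.462 -1.493 1.164
v -2.872 -2.449 1.732
v -3.773 0.151 2.004
v -2.184 -0.805 2.572
v 0.693 1.547 1.081
v 1.299 1.744 0.704
v 2.172 2.35 2.422
v 1.567 2.153 2.799
v 1.099 2.037 0.702
v 1.972 2.643 2.42
v 0.806 2.217 0.787
v 1.679 2.823 2.505
v 0.487 2.244 0.94
v 1.361 2.85 2.658
v 0.216 2.111 1.125
v 1.089 2.717 2.843
v 0.054 1.849 1.3
v 0.927 2.455 3.017
v 0.039 1.518 1.424
v 0.912 2.124 3.142
v 0.173 1.193 1.471
v 1.046 1.799 3.188
v 0.427 0.95 1.427
v 1.3 1.556 3.145
v 0.741 0.843 1.305
v 1.615 1.449 3.023
v 1.045 0.898 1.131
v 1.918 1.504 2.849
v 1.268 1.101 0.946
v 2.142 1.707 2.664
v 1.36 1.407 0.792
v 2.233 2.013 2.51
f 1 12 6
f 1 6 2
f 1 2 8
f 1 8 11
f 1 11 12
f 2 6 10
f 6 12 5
f 12 11 3
f 11 8 7
f 8 2 9
f 4 10 5
f 4 5 3
f 4 3 7
f 4 7 9
f 4 9 10
f 5 10 6
f 3 5 12
f 7 3 11
f 9 7 8
f 10 9 2
f 14 13 17
f 14 17 15
f 15 17 18
f 15 18 16
f 17 13 19
f 17 19 18
f 18 19 20
f 18 20 16
f 19 13 21
f 19 21 20
f 20 21 22
f 20 22 16
f 21 13 23
f 21 23 22
f 22 23 24
f 22 24 16
f 23 13 25
f 23 25 24
f 24 25 26
f 24 26 16
f 25 13 27
f 25 27 26
f 26 27 28
f 26 28 16
f 27 13 29
f 27 29 28
f 28 29 30
f 28 30 16
f 29 13 31
f 29 31 30
f 30 31 32
f 30 32 16
f 31 13 33
f 31 33 32
f 32 33 34
f 32 34 16
f 33 13 35
f 33 35 34
f 34 35 36
f 34 36 16
f 35 13 37
f 35 37 36
f 36 37 38
f 36 38 16
f 37 13 14
f 37 14 38
f 38 14 15
f 38 15 16
f 40 42 39
f 43 40 39
f 39 42 41
f 41 43 39
f 40 46 42
f 44 40 43
f 44 46 40
f 42 46 41
f 45 43 41
f 41 46 45
f 45 44 43
f 46 44 45
f 48 47 51
f 48 51 49
f 49 51 52
f 49 52 50
f 51 47 53
f 51 53 52
f 52 53 54
f 52 54 50
f 53 47 55
f 53 55 54
f 54 55 56
f 54 56 50
f 55 47 57
f 55 57 56
f 56 57 58
f 56 58 50
f 57 47 59
f 57 59 58
f 58 59 60
f 58 60 50
f 59 47 61
f 59 61 60
f 60 61 62
f 60 62 50
f 61 47 63
f 61 63 62
f 62 63 64
f 62 64 50
f 63 47 65
f 63 65 64
f 64 65 66
f 64 66 50
f 65 47 67
f 65 67 66
f 66 67 68
f 66 68 50
f 67 47 69
f 67 69 68
f 68 69 70
f 68 70 50
f 69 47 71
f 69 71 70
f 70 71 72
f 70 72 50
f 71 47 73
f 71 73 72
f 72 73 74
f 72 74 50
f 73 47 48
f 73 48 74
f 74 48 49
f 74 49 50



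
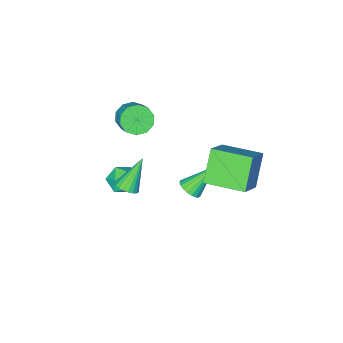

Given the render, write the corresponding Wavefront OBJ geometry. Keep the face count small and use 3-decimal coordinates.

v 0.895 -2.121 1.421
v 1.718 -2.422 1.351
v 2.149 -1.441 2.188
v 1.325 -1.139 2.259
v 1.64 -2.053 0.959
v 2.071 -1.072 1.796
v 1.278 -1.71 0.744
v 1.708 -0.729 1.581
v 0.768 -1.524 0.787
v 1.199 -0.543 1.624
v 0.308 -1.565 1.073
v 0.738 -0.584 1.91
v 0.071 -1.819 1.492
v 0.502 -0.838 2.329
v 0.149 -2.188 1.884
v 0.58 -1.207 2.721
v 0.512 -2.531 2.099
v 0.942 -1.55 2.936
v 1.021 -2.717 2.056
v 1.452 -1.736 2.893
v 1.482 -2.676 1.77
v 1.912 -1.695 2.607
v -1.261 -0.164 -4.685
v -0.783 -0.341 -4.206
v -2.579 0.264 -3.215
v -0.731 -0.057 -4.241
v -0.77 0.208 -4.354
v -0.894 0.41 -4.523
v -1.082 0.512 -4.721
v -1.301 0.497 -4.913
v -1.513 0.368 -5.065
v -1.681 0.147 -5.152
v -1.777 -0.128 -5.157
v -1.784 -0.409 -5.082
v -1.7 -0.648 -4.937
v -1.541 -0.803 -4.75
v -1.333 -0.847 -4.551
v -1.113 -0.774 -4.375
v -0.919 -0.595 -4.253
v 2.152 -0.816 -3.063
v 2.942 -1.022 -2.699
v 1.478 -1.558 -2.021
v 2.268 -1.764 -1.657
v 1.971 -0.922 -1.632
v 2.388 -0.463 -2.276
v 2.032 -2.117 -2.444
v 2.449 -1.658 -3.088
v 2.868 -1.827 -2.317
v 2.83 -1.088 -1.815
v 1.59 -1.492 -2.905
v 1.552 -0.753 -2.403
v 3.865 1.249 0.404
v 4.367 1.037 0.741
v 2.775 1.131 1.956
v 4.385 1.301 0.774
v 4.314 1.555 0.743
v 4.165 1.757 0.654
v 3.964 1.87 0.521
v 3.746 1.877 0.368
v 3.549 1.774 0.222
v 3.406 1.581 0.107
v 3.343 1.33 0.043
v 3.371 1.066 0.042
v 3.483 0.833 0.104
v 3.662 0.672 0.218
v 3.876 0.61 0.363
v 4.088 0.659 0.516
v 4.262 0.811 0.65
v -1.821 1.121 -3.007
v -2.875 0.422 -1.393
v -2.919 3.024 -2.899
v -3.972 2.326 -1.286
v -0.468 1.834 -1.814
v -1.521 1.136 -0.201
v -1.565 3.738 -1.707
v -2.619 3.039 -0.093
f 2 1 5
f 2 5 3
f 3 5 6
f 3 6 4
f 5 1 7
f 5 7 6
f 6 7 8
f 6 8 4
f 7 1 9
f 7 9 8
f 8 9 10
f 8 10 4
f 9 1 11
f 9 11 10
f 10 11 12
f 10 12 4
f 11 1 13
f 11 13 12
f 12 13 14
f 12 14 4
f 13 1 15
f 13 15 14
f 14 15 16
f 14 16 4
f 15 1 17
f 15 17 16
f 16 17 18
f 16 18 4
f 17 1 19
f 17 19 18
f 18 19 20
f 18 20 4
f 19 1 21
f 19 21 20
f 20 21 22
f 20 22 4
f 21 1 2
f 21 2 22
f 22 2 3
f 22 3 4
f 24 23 26
f 24 26 25
f 26 23 27
f 26 27 25
f 27 23 28
f 27 28 25
f 28 23 29
f 28 29 25
f 29 23 30
f 29 30 25
f 30 23 31
f 30 31 25
f 31 23 32
f 31 32 25
f 32 23 33
f 32 33 25
f 33 23 34
f 33 34 25
f 34 23 35
f 34 35 25
f 35 23 36
f 35 36 25
f 36 23 37
f 36 37 25
f 37 23 38
f 37 38 25
f 38 23 39
f 38 39 25
f 39 23 24
f 39 24 25
f 40 51 45
f 40 45 41
f 40 41 47
f 40 47 50
f 40 50 51
f 41 45 49
f 45 51 44
f 51 50 42
f 50 47 46
f 47 41 48
f 43 49 44
f 43 44 42
f 43 42 46
f 43 46 48
f 43 48 49
f 44 49 45
f 42 44 51
f 46 42 50
f 48 46 47
f 49 48 41
f 53 52 55
f 53 55 54
f 55 52 56
f 55 56 54
f 56 52 57
f 56 57 54
f 57 52 58
f 57 58 54
f 58 52 59
f 58 59 54
f 59 52 60
f 59 60 54
f 60 52 61
f 60 61 54
f 61 52 62
f 61 62 54
f 62 52 63
f 62 63 54
f 63 52 64
f 63 64 54
f 64 52 65
f 64 65 54
f 65 52 66
f 65 66 54
f 66 52 67
f 66 67 54
f 67 52 68
f 67 68 54
f 68 52 53
f 68 53 54
f 70 72 69
f 73 70 69
f 69 72 71
f 71 73 69
f 70 76 72
f 74 70 73
f 74 76 70
f 72 76 71
f 75 73 71
f 71 76 75
f 75 74 73
f 76 74 75



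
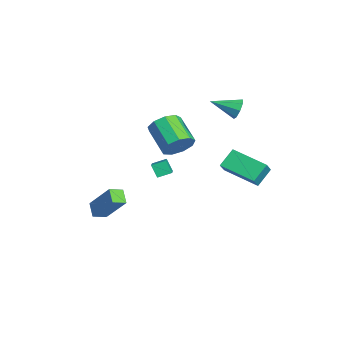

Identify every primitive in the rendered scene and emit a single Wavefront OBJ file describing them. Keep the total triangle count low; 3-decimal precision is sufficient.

v -2.634 0.72 0.123
v -2.085 0.082 0.644
v -3.636 -0.459 1.618
v -4.186 0.18 1.097
v -2.099 0.684 0.955
v -3.651 0.143 1.929
v -2.364 1.302 0.877
v -3.915 0.761 1.851
v -2.755 1.648 0.446
v -4.307 1.107 1.42
v -3.09 1.561 -0.136
v -4.641 1.02 0.838
v -3.211 1.08 -0.597
v -4.763 0.539 0.377
v -3.063 0.431 -0.721
v -4.614 -0.11 0.253
v -2.714 -0.083 -0.45
v -4.265 -0.624 0.524
v -2.328 -0.22 0.089
v -3.879 -0.761 1.063
v -1.003 3.62 3.617
v -0.683 3.784 4.194
v -1.277 2.16 4.183
v -1.193 3.887 4.213
v -1.592 3.833 3.882
v -1.646 3.655 3.396
v -1.323 3.456 3.039
v -0.813 3.353 3.021
v -0.415 3.407 3.351
v -0.361 3.585 3.837
v 0.573 -1.174 0.844
v 1.719 -1.382 1.398
v 0.576 -0.414 1.123
v 1.722 -0.622 1.677
v 0.958 -0.918 0.143
v 2.104 -1.126 0.697
v 0.961 -0.158 0.422
v 2.107 -0.366 0.976
v -1.576 -4.075 -4.249
v -2.37 -4.142 -3.713
v -1.83 -3.313 -4.528
v -2.624 -3.381 -3.992
v -0.536 -3.119 -2.588
v -1.33 -3.187 -2.052
v -0.79 -2.358 -2.867
v -1.584 -2.425 -2.331
v 1.779 2.381 0.73
v 1.247 3.136 1.541
v 3.133 3.877 0.224
v 2.6 4.633 1.035
v 2.46 2.027 1.505
v 1.927 2.783 2.316
v 3.813 3.524 0.999
v 3.281 4.279 1.81
f 2 1 5
f 2 5 3
f 3 5 6
f 3 6 4
f 5 1 7
f 5 7 6
f 6 7 8
f 6 8 4
f 7 1 9
f 7 9 8
f 8 9 10
f 8 10 4
f 9 1 11
f 9 11 10
f 10 11 12
f 10 12 4
f 11 1 13
f 11 13 12
f 12 13 14
f 12 14 4
f 13 1 15
f 13 15 14
f 14 15 16
f 14 16 4
f 15 1 17
f 15 17 16
f 16 17 18
f 16 18 4
f 17 1 19
f 17 19 18
f 18 19 20
f 18 20 4
f 19 1 2
f 19 2 20
f 20 2 3
f 20 3 4
f 22 21 24
f 22 24 23
f 24 21 25
f 24 25 23
f 25 21 26
f 25 26 23
f 26 21 27
f 26 27 23
f 27 21 28
f 27 28 23
f 28 21 29
f 28 29 23
f 29 21 30
f 29 30 23
f 30 21 22
f 30 22 23
f 32 34 31
f 35 32 31
f 31 34 33
f 33 35 31
f 32 38 34
f 36 32 35
f 36 38 32
f 34 38 33
f 37 35 33
f 33 38 37
f 37 36 35
f 38 36 37
f 40 42 39
f 43 40 39
f 39 42 41
f 41 43 39
f 40 46 42
f 44 40 43
f 44 46 40
f 42 46 41
f 45 43 41
f 41 46 45
f 45 44 43
f 46 44 45
f 48 50 47
f 51 48 47
f 47 50 49
f 49 51 47
f 48 54 50
f 52 48 51
f 52 54 48
f 50 54 49
f 53 51 49
f 49 54 53
f 53 52 51
f 54 52 53



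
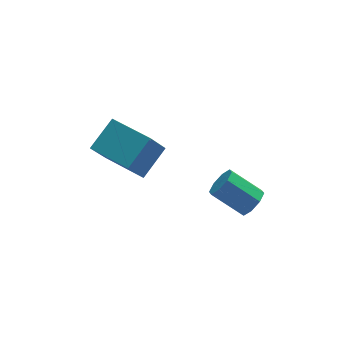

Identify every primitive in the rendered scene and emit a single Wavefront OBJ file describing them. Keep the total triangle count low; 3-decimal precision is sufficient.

v -4.349 1.561 0.426
v -3.324 2.349 1.264
v -3.67 2.088 -0.9
v -2.645 2.876 -0.063
v -3.195 0.064 0.423
v -2.17 0.852 1.26
v -2.516 0.591 -0.904
v -1.491 1.379 -0.066
v 1.553 -0.237 -2.674
v 1.995 -0.226 -2.145
v 0.89 0.468 -1.236
v 0.447 0.457 -1.766
v 2.024 0.21 -2.442
v 0.919 0.904 -1.533
v 1.777 0.384 -2.875
v 0.672 1.078 -1.967
v 1.399 0.194 -3.191
v 0.294 0.888 -2.282
v 1.11 -0.248 -3.204
v 0.005 0.446 -2.295
v 1.081 -0.684 -2.907
v -0.024 0.01 -1.998
v 1.328 -0.858 -2.473
v 0.223 -0.164 -1.565
v 1.706 -0.668 -2.158
v 0.601 0.026 -1.249
f 2 4 1
f 5 2 1
f 1 4 3
f 3 5 1
f 2 8 4
f 6 2 5
f 6 8 2
f 4 8 3
f 7 5 3
f 3 8 7
f 7 6 5
f 8 6 7
f 10 9 13
f 10 13 11
f 11 13 14
f 11 14 12
f 13 9 15
f 13 15 14
f 14 15 16
f 14 16 12
f 15 9 17
f 15 17 16
f 16 17 18
f 16 18 12
f 17 9 19
f 17 19 18
f 18 19 20
f 18 20 12
f 19 9 21
f 19 21 20
f 20 21 22
f 20 22 12
f 21 9 23
f 21 23 22
f 22 23 24
f 22 24 12
f 23 9 25
f 23 25 24
f 24 25 26
f 24 26 12
f 25 9 10
f 25 10 26
f 26 10 11
f 26 11 12



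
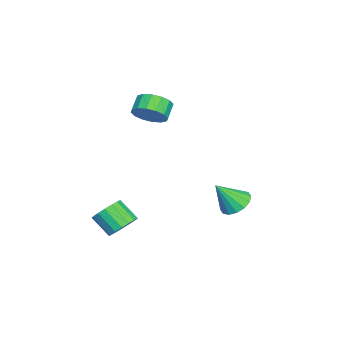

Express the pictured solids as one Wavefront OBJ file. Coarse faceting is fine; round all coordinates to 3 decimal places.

v 3.634 -3.241 -3.941
v 4.122 -3.88 -4.387
v 3.694 -4.878 -3.426
v 3.206 -4.239 -2.979
v 4.406 -3.718 -4.093
v 3.978 -4.716 -3.131
v 4.513 -3.447 -3.763
v 4.085 -4.444 -2.802
v 4.419 -3.128 -3.474
v 3.991 -4.126 -2.513
v 4.145 -2.835 -3.292
v 3.717 -3.833 -2.331
v 3.754 -2.635 -3.259
v 3.326 -3.633 -2.297
v 3.335 -2.574 -3.381
v 2.908 -3.572 -2.42
v 2.985 -2.666 -3.632
v 2.558 -3.664 -2.671
v 2.784 -2.89 -3.954
v 2.356 -3.887 -2.993
v 2.777 -3.194 -4.272
v 2.349 -4.191 -3.311
v 2.967 -3.509 -4.515
v 2.539 -4.506 -3.554
v 3.309 -3.762 -4.626
v 2.882 -4.76 -3.665
v 3.726 -3.896 -4.58
v 3.298 -4.894 -3.619
v 0.219 -2.646 2.474
v 0.793 -2.156 3.13
v -0.026 -2.044 3.762
v -0.599 -2.534 3.106
v 0.602 -1.789 2.819
v -0.216 -1.677 3.451
v 0.309 -1.651 2.415
v -0.51 -1.54 3.047
v -0.009 -1.78 2.027
v -0.827 -1.669 2.659
v -0.265 -2.141 1.759
v -1.083 -2.03 2.391
v -0.391 -2.637 1.682
v -1.21 -2.526 2.314
v -0.354 -3.136 1.818
v -1.173 -3.024 2.45
v -0.164 -3.503 2.129
v -0.982 -3.391 2.761
v 0.13 -3.64 2.533
v -0.689 -3.529 3.165
v 0.447 -3.511 2.921
v -0.371 -3.4 3.553
v 0.703 -3.15 3.189
v -0.115 -3.039 3.821
v 0.83 -2.654 3.266
v 0.011 -2.543 3.898
v 2.071 2.228 -2.39
v 2.967 2.463 -2.553
v 2.589 1.272 -0.93
v 2.796 2.813 -2.263
v 2.431 3.008 -2.007
v 1.969 2.993 -1.853
v 1.535 2.773 -1.843
v 1.245 2.407 -1.98
v 1.176 1.994 -2.226
v 1.347 1.643 -2.517
v 1.712 1.449 -2.773
v 2.173 1.463 -2.927
v 2.608 1.683 -2.937
v 2.898 2.049 -2.8
f 2 1 5
f 2 5 3
f 3 5 6
f 3 6 4
f 5 1 7
f 5 7 6
f 6 7 8
f 6 8 4
f 7 1 9
f 7 9 8
f 8 9 10
f 8 10 4
f 9 1 11
f 9 11 10
f 10 11 12
f 10 12 4
f 11 1 13
f 11 13 12
f 12 13 14
f 12 14 4
f 13 1 15
f 13 15 14
f 14 15 16
f 14 16 4
f 15 1 17
f 15 17 16
f 16 17 18
f 16 18 4
f 17 1 19
f 17 19 18
f 18 19 20
f 18 20 4
f 19 1 21
f 19 21 20
f 20 21 22
f 20 22 4
f 21 1 23
f 21 23 22
f 22 23 24
f 22 24 4
f 23 1 25
f 23 25 24
f 24 25 26
f 24 26 4
f 25 1 27
f 25 27 26
f 26 27 28
f 26 28 4
f 27 1 2
f 27 2 28
f 28 2 3
f 28 3 4
f 30 29 33
f 30 33 31
f 31 33 34
f 31 34 32
f 33 29 35
f 33 35 34
f 34 35 36
f 34 36 32
f 35 29 37
f 35 37 36
f 36 37 38
f 36 38 32
f 37 29 39
f 37 39 38
f 38 39 40
f 38 40 32
f 39 29 41
f 39 41 40
f 40 41 42
f 40 42 32
f 41 29 43
f 41 43 42
f 42 43 44
f 42 44 32
f 43 29 45
f 43 45 44
f 44 45 46
f 44 46 32
f 45 29 47
f 45 47 46
f 46 47 48
f 46 48 32
f 47 29 49
f 47 49 48
f 48 49 50
f 48 50 32
f 49 29 51
f 49 51 50
f 50 51 52
f 50 52 32
f 51 29 53
f 51 53 52
f 52 53 54
f 52 54 32
f 53 29 30
f 53 30 54
f 54 30 31
f 54 31 32
f 56 55 58
f 56 58 57
f 58 55 59
f 58 59 57
f 59 55 60
f 59 60 57
f 60 55 61
f 60 61 57
f 61 55 62
f 61 62 57
f 62 55 63
f 62 63 57
f 63 55 64
f 63 64 57
f 64 55 65
f 64 65 57
f 65 55 66
f 65 66 57
f 66 55 67
f 66 67 57
f 67 55 68
f 67 68 57
f 68 55 56
f 68 56 57



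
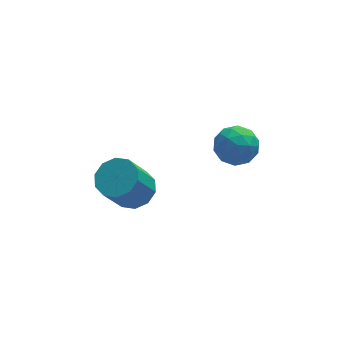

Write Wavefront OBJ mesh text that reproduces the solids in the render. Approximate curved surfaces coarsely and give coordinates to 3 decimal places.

v -0.632 0.329 -0.836
v -0.052 0.646 -0.446
v -0.048 -0.766 -0.814
v 0.532 -0.449 -0.424
v -0.152 -0.539 -0.089
v -0.513 0.138 -0.102
v 0.413 -0.258 -1.158
v 0.052 0.419 -1.171
v 0.594 0.283 -0.645
v 0.245 0.11 0.016
v -0.345 -0.23 -1.276
v -0.694 -0.403 -0.615
v -0.393 0.584 -0.643
v 0.293 -0.704 -0.617
v -0.109 -0.757 -0.42
v 0.232 -0.57 -0.191
v -0.665 0.285 -0.44
v -0.324 0.472 -0.211
v -0.382 -0.225 -0.001
v 0.224 -0.592 -1.049
v 0.565 -0.405 -0.82
v -0.332 0.45 -1.069
v 0.009 0.637 -0.84
v 0.282 0.105 -1.259
v 0.327 0.557 -0.53
v 0.671 -0.087 -0.518
v 0.601 0.025 -0.949
v 0.389 0.423 -0.957
v 0.122 0.455 -0.142
v 0.465 -0.189 -0.129
v 0.063 -0.242 0.068
v -0.149 0.156 0.06
v 0.502 0.241 -0.259
v -0.565 0.069 -1.131
v -0.222 -0.575 -1.118
v 0.049 -0.276 -1.32
v -0.163 0.122 -1.328
v -0.771 -0.033 -0.742
v -0.427 -0.677 -0.73
v -0.489 -0.543 -0.303
v -0.701 -0.145 -0.311
v -0.602 -0.361 -1.001
v -3.247 0.276 -2.55
v -2.759 0.689 -2.158
v -3.406 0.258 -0.898
v -3.893 -0.156 -1.29
v -3.126 0.955 -2.255
v -3.773 0.524 -0.996
v -3.539 0.961 -2.466
v -4.186 0.53 -1.206
v -3.841 0.705 -2.708
v -4.488 0.274 -1.449
v -3.915 0.285 -2.89
v -4.562 -0.146 -1.63
v -3.734 -0.138 -2.942
v -4.381 -0.569 -1.682
v -3.367 -0.404 -2.844
v -4.014 -0.835 -1.585
v -2.954 -0.41 -2.634
v -3.601 -0.841 -1.374
v -2.652 -0.154 -2.391
v -3.299 -0.585 -1.132
v -2.578 0.266 -2.21
v -3.225 -0.165 -0.95
f 1 38 17
f 38 12 41
f 17 41 6
f 38 41 17
f 1 17 13
f 17 6 18
f 13 18 2
f 17 18 13
f 1 13 22
f 13 2 23
f 22 23 8
f 13 23 22
f 1 22 34
f 22 8 37
f 34 37 11
f 22 37 34
f 1 34 38
f 34 11 42
f 38 42 12
f 34 42 38
f 2 18 29
f 18 6 32
f 29 32 10
f 18 32 29
f 6 41 19
f 41 12 40
f 19 40 5
f 41 40 19
f 12 42 39
f 42 11 35
f 39 35 3
f 42 35 39
f 11 37 36
f 37 8 24
f 36 24 7
f 37 24 36
f 8 23 28
f 23 2 25
f 28 25 9
f 23 25 28
f 4 30 16
f 30 10 31
f 16 31 5
f 30 31 16
f 4 16 14
f 16 5 15
f 14 15 3
f 16 15 14
f 4 14 21
f 14 3 20
f 21 20 7
f 14 20 21
f 4 21 26
f 21 7 27
f 26 27 9
f 21 27 26
f 4 26 30
f 26 9 33
f 30 33 10
f 26 33 30
f 5 31 19
f 31 10 32
f 19 32 6
f 31 32 19
f 3 15 39
f 15 5 40
f 39 40 12
f 15 40 39
f 7 20 36
f 20 3 35
f 36 35 11
f 20 35 36
f 9 27 28
f 27 7 24
f 28 24 8
f 27 24 28
f 10 33 29
f 33 9 25
f 29 25 2
f 33 25 29
f 44 43 47
f 44 47 45
f 45 47 48
f 45 48 46
f 47 43 49
f 47 49 48
f 48 49 50
f 48 50 46
f 49 43 51
f 49 51 50
f 50 51 52
f 50 52 46
f 51 43 53
f 51 53 52
f 52 53 54
f 52 54 46
f 53 43 55
f 53 55 54
f 54 55 56
f 54 56 46
f 55 43 57
f 55 57 56
f 56 57 58
f 56 58 46
f 57 43 59
f 57 59 58
f 58 59 60
f 58 60 46
f 59 43 61
f 59 61 60
f 60 61 62
f 60 62 46
f 61 43 63
f 61 63 62
f 62 63 64
f 62 64 46
f 63 43 44
f 63 44 64
f 64 44 45
f 64 45 46



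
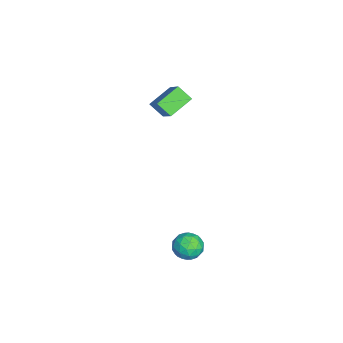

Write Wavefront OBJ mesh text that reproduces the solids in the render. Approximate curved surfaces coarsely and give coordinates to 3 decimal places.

v -3.836 -1.848 2.303
v -4.193 -2.598 2.994
v -4.809 -0.787 2.953
v -5.166 -1.537 3.644
v -2.434 -1.343 3.576
v -2.791 -2.093 4.267
v -3.407 -0.282 4.226
v -3.764 -1.032 4.917
v 2.076 -0.164 -2.945
v 2.733 0.427 -3.081
v 2.867 -0.807 -1.919
v 3.524 -0.216 -2.055
v 2.754 0.049 -1.686
v 2.266 0.446 -2.32
v 3.334 -0.826 -2.68
v 2.846 -0.429 -3.314
v 3.511 0.017 -2.918
v 3.152 0.558 -2.303
v 2.448 -0.938 -2.697
v 2.089 -0.397 -2.082
v 2.335 0.188 -3.103
v 3.265 -0.568 -1.897
v 2.812 -0.412 -1.68
v 3.199 -0.065 -1.76
v 2.061 0.199 -2.656
v 2.447 0.546 -2.736
v 2.459 0.324 -1.915
v 3.153 -0.926 -2.264
v 3.539 -0.579 -2.344
v 2.401 -0.315 -3.24
v 2.788 0.032 -3.32
v 3.141 -0.704 -3.085
v 3.179 0.294 -3.087
v 3.643 -0.084 -2.484
v 3.532 -0.442 -2.851
v 3.245 -0.209 -3.224
v 2.968 0.612 -2.726
v 3.432 0.234 -2.123
v 2.98 0.39 -1.905
v 2.693 0.624 -2.278
v 3.425 0.371 -2.63
v 2.168 -0.614 -2.877
v 2.632 -0.992 -2.274
v 2.907 -1.004 -2.722
v 2.62 -0.77 -3.095
v 1.957 -0.296 -2.516
v 2.421 -0.674 -1.913
v 2.355 -0.171 -1.776
v 2.068 0.062 -2.149
v 2.175 -0.751 -2.37
f 2 4 1
f 5 2 1
f 1 4 3
f 3 5 1
f 2 8 4
f 6 2 5
f 6 8 2
f 4 8 3
f 7 5 3
f 3 8 7
f 7 6 5
f 8 6 7
f 9 46 25
f 46 20 49
f 25 49 14
f 46 49 25
f 9 25 21
f 25 14 26
f 21 26 10
f 25 26 21
f 9 21 30
f 21 10 31
f 30 31 16
f 21 31 30
f 9 30 42
f 30 16 45
f 42 45 19
f 30 45 42
f 9 42 46
f 42 19 50
f 46 50 20
f 42 50 46
f 10 26 37
f 26 14 40
f 37 40 18
f 26 40 37
f 14 49 27
f 49 20 48
f 27 48 13
f 49 48 27
f 20 50 47
f 50 19 43
f 47 43 11
f 50 43 47
f 19 45 44
f 45 16 32
f 44 32 15
f 45 32 44
f 16 31 36
f 31 10 33
f 36 33 17
f 31 33 36
f 12 38 24
f 38 18 39
f 24 39 13
f 38 39 24
f 12 24 22
f 24 13 23
f 22 23 11
f 24 23 22
f 12 22 29
f 22 11 28
f 29 28 15
f 22 28 29
f 12 29 34
f 29 15 35
f 34 35 17
f 29 35 34
f 12 34 38
f 34 17 41
f 38 41 18
f 34 41 38
f 13 39 27
f 39 18 40
f 27 40 14
f 39 40 27
f 11 23 47
f 23 13 48
f 47 48 20
f 23 48 47
f 15 28 44
f 28 11 43
f 44 43 19
f 28 43 44
f 17 35 36
f 35 15 32
f 36 32 16
f 35 32 36
f 18 41 37
f 41 17 33
f 37 33 10
f 41 33 37



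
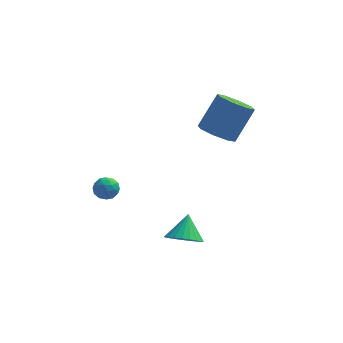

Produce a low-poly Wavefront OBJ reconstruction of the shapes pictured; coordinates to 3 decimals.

v 1.334 -2.892 -0.978
v 2.182 -2.675 -1.261
v 1.446 -1.948 0.078
v 1.984 -2.442 -1.449
v 1.687 -2.277 -1.564
v 1.336 -2.206 -1.591
v 0.985 -2.239 -1.524
v 0.687 -2.371 -1.374
v 0.488 -2.583 -1.164
v 0.417 -2.842 -0.925
v 0.486 -3.108 -0.695
v 0.684 -3.341 -0.507
v 0.981 -3.506 -0.391
v 1.332 -3.578 -0.365
v 1.683 -3.544 -0.432
v 1.981 -3.412 -0.581
v 2.181 -3.2 -0.792
v 2.251 -2.941 -1.03
v -2.474 -2.524 1.802
v -2.174 -2.211 2.288
v -2.206 -3.449 2.232
v -1.906 -3.136 2.718
v -2.556 -3.117 2.67
v -2.721 -2.545 2.404
v -1.659 -3.115 2.116
v -1.824 -2.543 1.85
v -1.67 -2.576 2.482
v -2.225 -2.577 2.825
v -2.155 -3.083 1.695
v -2.71 -3.084 2.038
v -2.347 -2.286 2.007
v -2.033 -3.374 2.513
v -2.415 -3.363 2.484
v -2.238 -3.178 2.771
v -2.669 -2.483 2.075
v -2.493 -2.299 2.361
v -2.717 -2.831 2.586
v -1.887 -3.361 2.159
v -1.711 -3.177 2.445
v -2.142 -2.482 1.749
v -1.965 -2.297 2.036
v -1.663 -2.829 1.934
v -1.875 -2.317 2.407
v -1.717 -2.861 2.66
v -1.572 -2.848 2.306
v -1.669 -2.512 2.15
v -2.201 -2.318 2.609
v -2.043 -2.861 2.862
v -2.425 -2.85 2.833
v -2.523 -2.514 2.677
v -1.905 -2.532 2.723
v -2.337 -2.799 1.658
v -2.179 -3.342 1.911
v -1.857 -3.146 1.843
v -1.955 -2.81 1.687
v -2.663 -2.799 1.86
v -2.505 -3.343 2.113
v -2.711 -3.148 2.37
v -2.808 -2.812 2.214
v -2.475 -3.128 1.797
v 2.34 2.479 2.58
v 3.055 2.885 2.011
v 3.895 3.788 3.711
v 3.18 3.381 4.28
v 2.44 3.336 2.075
v 3.28 4.239 3.776
v 1.767 3.285 2.435
v 2.606 4.188 4.135
v 1.429 2.761 2.88
v 2.268 3.664 4.58
v 1.625 2.072 3.149
v 2.465 2.975 4.849
v 2.24 1.621 3.084
v 3.08 2.524 4.785
v 2.914 1.672 2.725
v 3.753 2.575 4.425
v 3.252 2.196 2.28
v 4.091 3.099 3.98
f 2 1 4
f 2 4 3
f 4 1 5
f 4 5 3
f 5 1 6
f 5 6 3
f 6 1 7
f 6 7 3
f 7 1 8
f 7 8 3
f 8 1 9
f 8 9 3
f 9 1 10
f 9 10 3
f 10 1 11
f 10 11 3
f 11 1 12
f 11 12 3
f 12 1 13
f 12 13 3
f 13 1 14
f 13 14 3
f 14 1 15
f 14 15 3
f 15 1 16
f 15 16 3
f 16 1 17
f 16 17 3
f 17 1 18
f 17 18 3
f 18 1 2
f 18 2 3
f 19 56 35
f 56 30 59
f 35 59 24
f 56 59 35
f 19 35 31
f 35 24 36
f 31 36 20
f 35 36 31
f 19 31 40
f 31 20 41
f 40 41 26
f 31 41 40
f 19 40 52
f 40 26 55
f 52 55 29
f 40 55 52
f 19 52 56
f 52 29 60
f 56 60 30
f 52 60 56
f 20 36 47
f 36 24 50
f 47 50 28
f 36 50 47
f 24 59 37
f 59 30 58
f 37 58 23
f 59 58 37
f 30 60 57
f 60 29 53
f 57 53 21
f 60 53 57
f 29 55 54
f 55 26 42
f 54 42 25
f 55 42 54
f 26 41 46
f 41 20 43
f 46 43 27
f 41 43 46
f 22 48 34
f 48 28 49
f 34 49 23
f 48 49 34
f 22 34 32
f 34 23 33
f 32 33 21
f 34 33 32
f 22 32 39
f 32 21 38
f 39 38 25
f 32 38 39
f 22 39 44
f 39 25 45
f 44 45 27
f 39 45 44
f 22 44 48
f 44 27 51
f 48 51 28
f 44 51 48
f 23 49 37
f 49 28 50
f 37 50 24
f 49 50 37
f 21 33 57
f 33 23 58
f 57 58 30
f 33 58 57
f 25 38 54
f 38 21 53
f 54 53 29
f 38 53 54
f 27 45 46
f 45 25 42
f 46 42 26
f 45 42 46
f 28 51 47
f 51 27 43
f 47 43 20
f 51 43 47
f 62 61 65
f 62 65 63
f 63 65 66
f 63 66 64
f 65 61 67
f 65 67 66
f 66 67 68
f 66 68 64
f 67 61 69
f 67 69 68
f 68 69 70
f 68 70 64
f 69 61 71
f 69 71 70
f 70 71 72
f 70 72 64
f 71 61 73
f 71 73 72
f 72 73 74
f 72 74 64
f 73 61 75
f 73 75 74
f 74 75 76
f 74 76 64
f 75 61 77
f 75 77 76
f 76 77 78
f 76 78 64
f 77 61 62
f 77 62 78
f 78 62 63
f 78 63 64

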